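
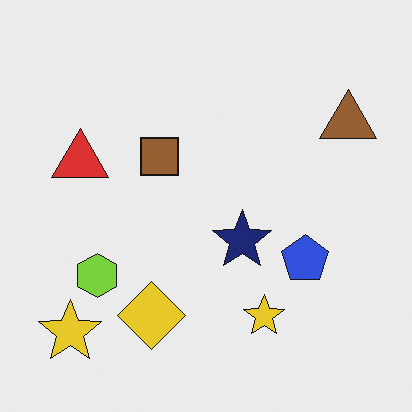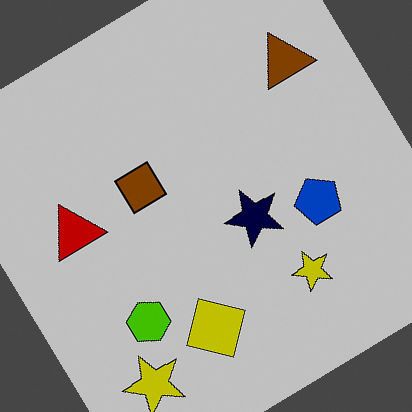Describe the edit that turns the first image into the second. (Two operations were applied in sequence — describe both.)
Aggressively posterized, then rotated counter-clockwise by a large amount — several tens of degrees.

Each flat color has snapped to a coarser quantized level — most visibly, the near-white background has dropped to a flat grey. Every shape is tilted by the same angle and the image corners show triangular fill wedges — a whole-image rotation by a non-right angle.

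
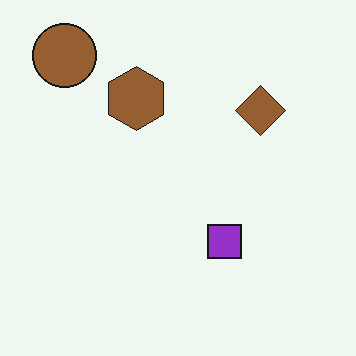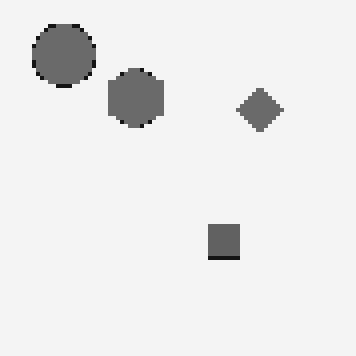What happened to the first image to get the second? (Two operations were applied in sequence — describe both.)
The second image is the first converted to grayscale, then mildly pixelated.

All color is removed — every shape is now a shade of grey. Shapes are reduced to large square blocks; fine edges and outlines are lost — a downscale-then-upscale (mosaic) effect.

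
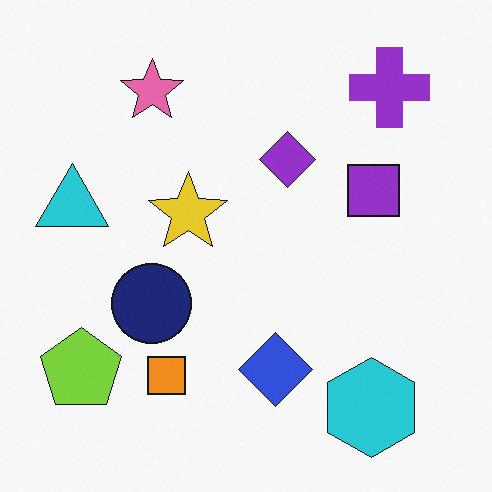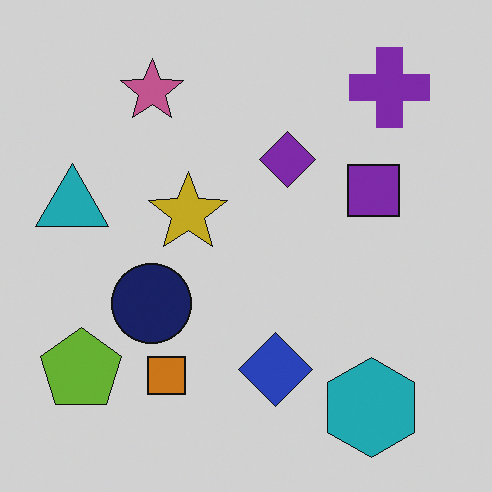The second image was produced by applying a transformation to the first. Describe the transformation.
The transformation is: slightly darkened.

Every pixel — background and shapes alike — is uniformly darkened.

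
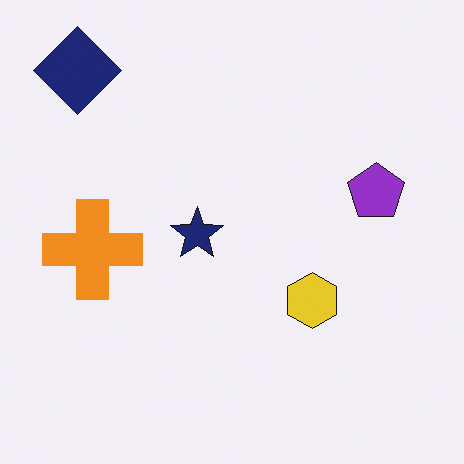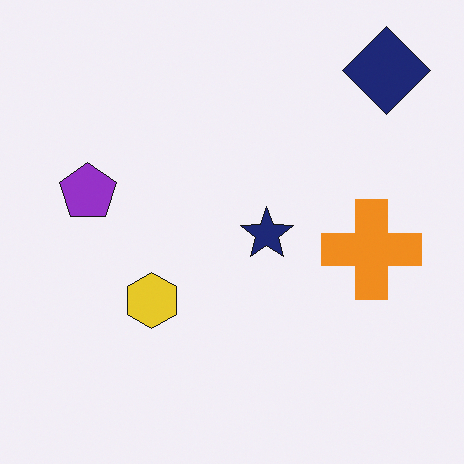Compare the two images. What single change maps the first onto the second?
Flipped horizontally (left ↔ right).

The navy diamond is in the top-left of the first image and the top-right of the second — shapes on opposite sides of the vertical midline have swapped in a mirror flip.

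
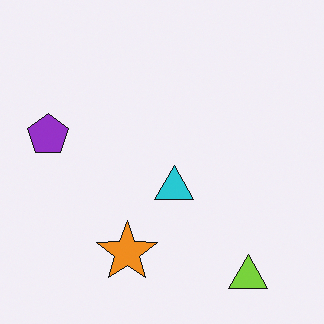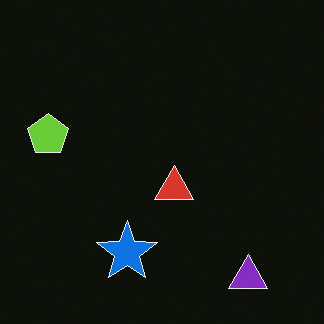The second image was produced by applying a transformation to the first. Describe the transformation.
The transformation is: color-inverted (negative).

The light background has become dark and every shape's color is its complement — a photographic negative.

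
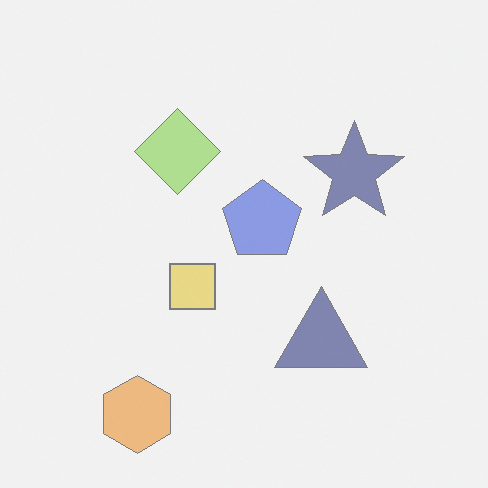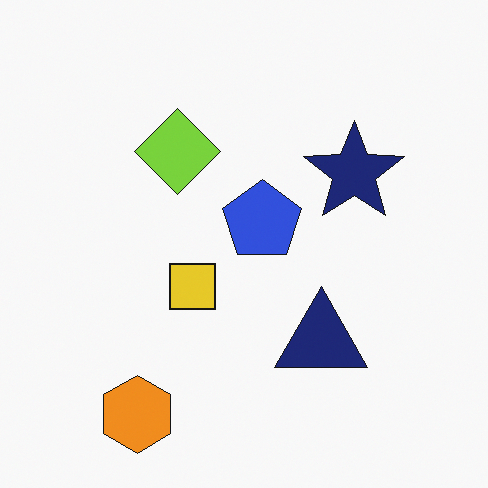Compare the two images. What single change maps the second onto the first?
The transformation is: given much lower contrast.

Tones are pushed toward mid-grey across the whole image — a global contrast change.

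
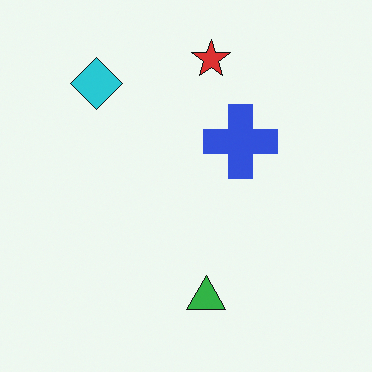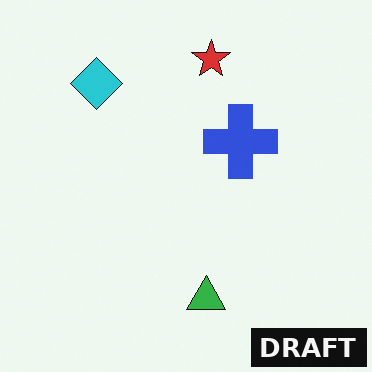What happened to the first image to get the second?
Watermarked with the text "DRAFT" in the lower-right corner.

A dark label reading "DRAFT" appears in the lower-right corner.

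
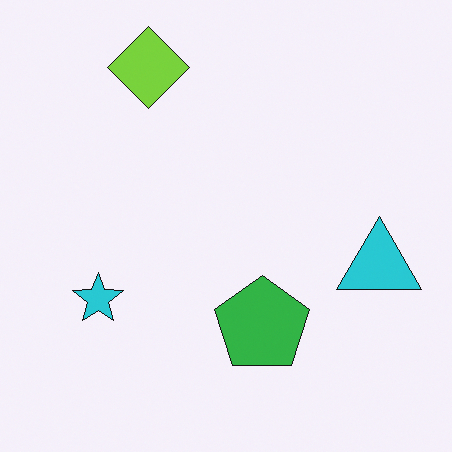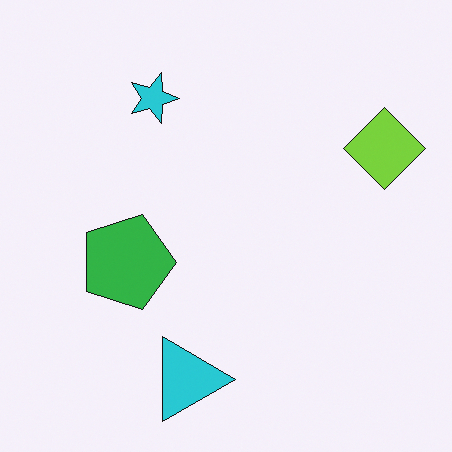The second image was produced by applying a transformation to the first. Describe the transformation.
Rotated 90° clockwise.

The lime diamond sits in the top-left of the first image and the top-right of the second — consistent with a whole-image 90° clockwise rotation.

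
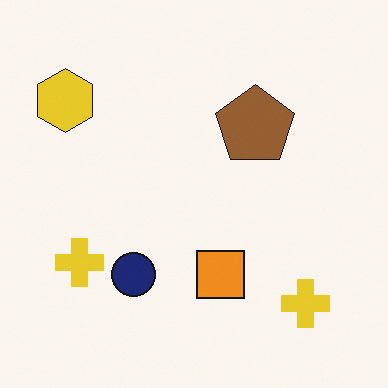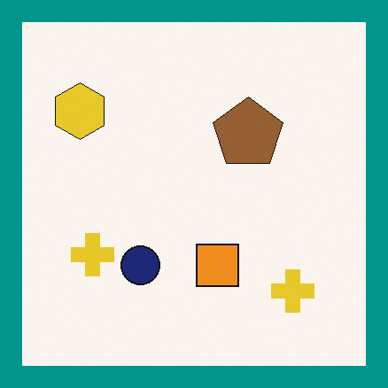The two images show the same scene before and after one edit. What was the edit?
Framed with a teal border.

A solid teal frame runs around the edge of the second image, with the content slightly shrunk inside it.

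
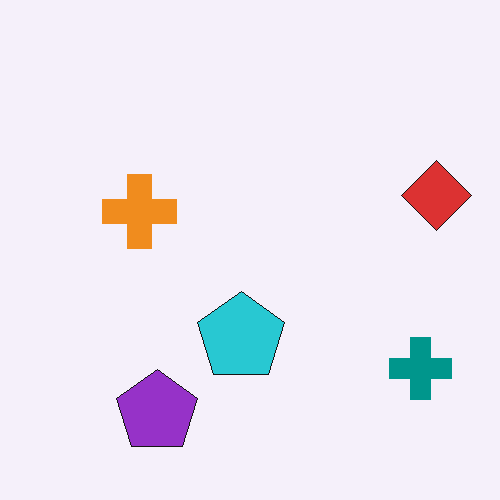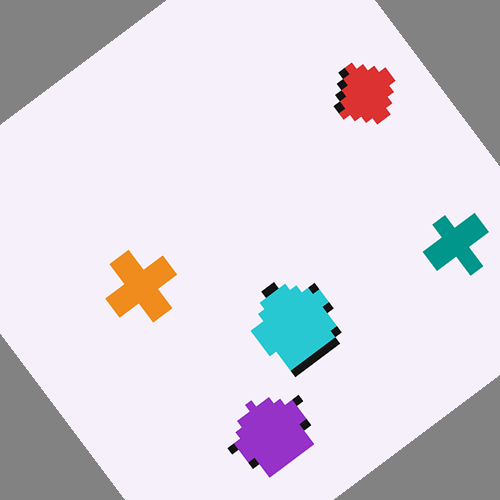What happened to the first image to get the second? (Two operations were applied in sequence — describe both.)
It was pixelated into visible square blocks, then rotated counter-clockwise by a large amount — several tens of degrees.

Shapes are reduced to large square blocks; fine edges and outlines are lost — a downscale-then-upscale (mosaic) effect. Every shape is tilted by the same angle and the image corners show triangular fill wedges — a whole-image rotation by a non-right angle.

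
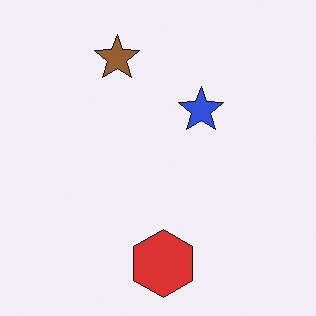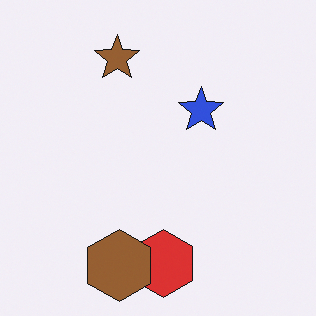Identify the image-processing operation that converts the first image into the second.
The second image is the first overlaid with an additional brown hexagon.

A brown hexagon appears in the second image that is absent from the first.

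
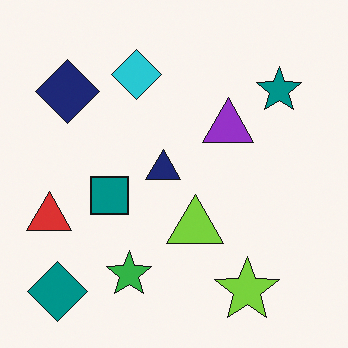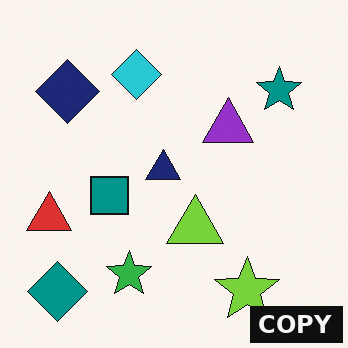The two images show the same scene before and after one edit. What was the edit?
Watermarked with the text "COPY" in the lower-right corner.

A dark label reading "COPY" appears in the lower-right corner.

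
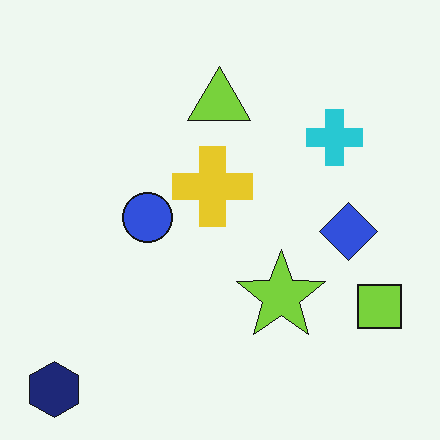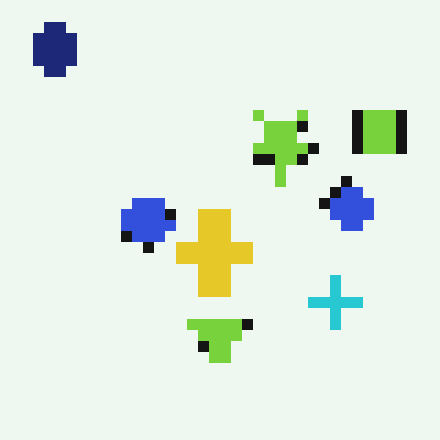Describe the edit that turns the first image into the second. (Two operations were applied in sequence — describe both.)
This is the original image coarsely pixelated, then flipped vertically (top ↔ bottom).

Shapes are reduced to large square blocks; fine edges and outlines are lost — a downscale-then-upscale (mosaic) effect. The navy hexagon is in the bottom-left of the first image and the top-left of the second — shapes on opposite sides of the horizontal midline have swapped in a mirror flip.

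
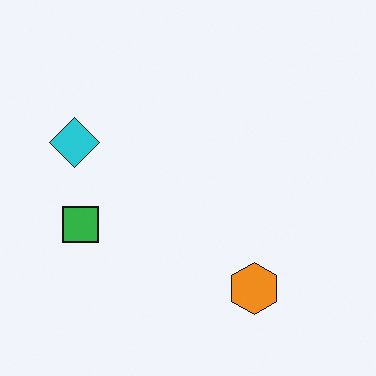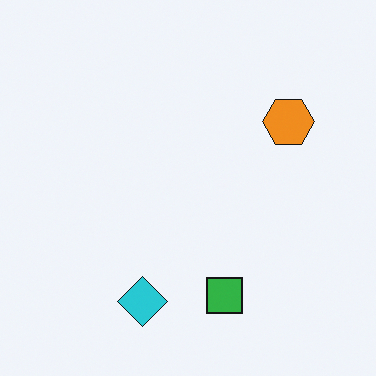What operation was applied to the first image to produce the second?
The image was rotated 90° counter-clockwise.

The cyan diamond sits in the left of the first image and the bottom of the second — consistent with a whole-image 90° counter-clockwise rotation.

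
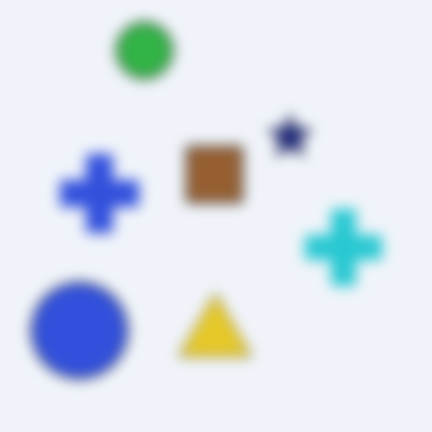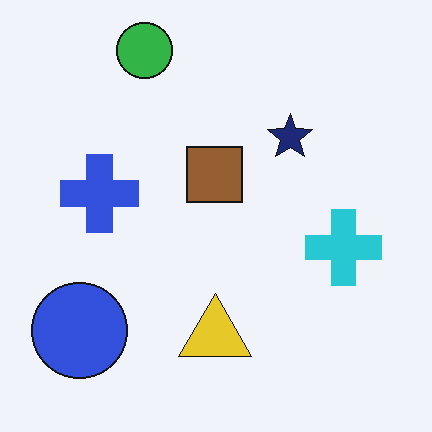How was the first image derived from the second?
The transformation is: heavily blurred.

Shape edges and outlines are uniformly softened across the whole image.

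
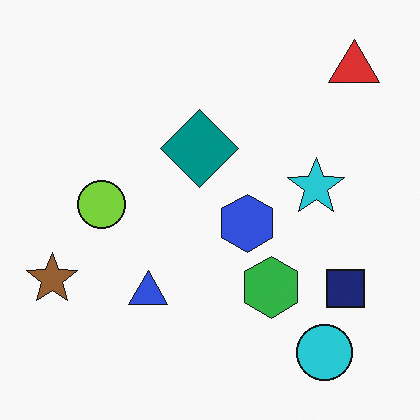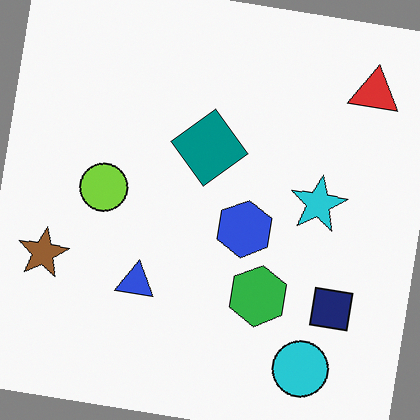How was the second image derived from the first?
It was rotated clockwise by a slight angle.

Every shape is tilted by the same angle and the image corners show triangular fill wedges — a whole-image rotation by a non-right angle.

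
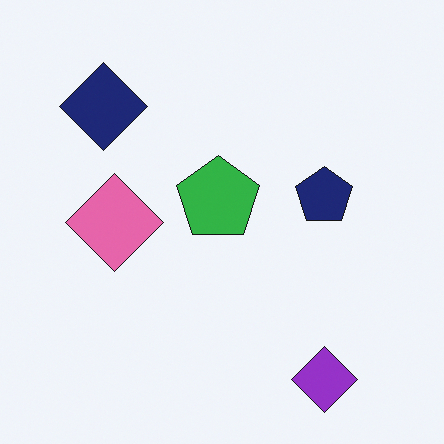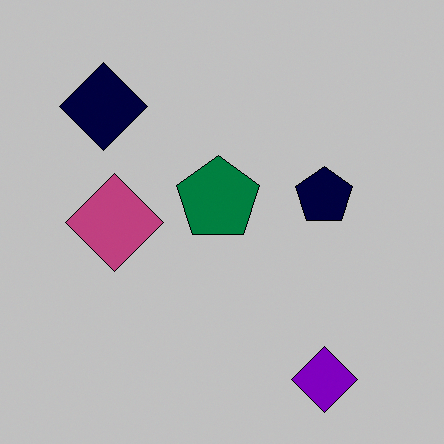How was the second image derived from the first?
The second image is the first aggressively posterized.

Each flat color has snapped to a coarser quantized level — most visibly, the near-white background has dropped to a flat grey.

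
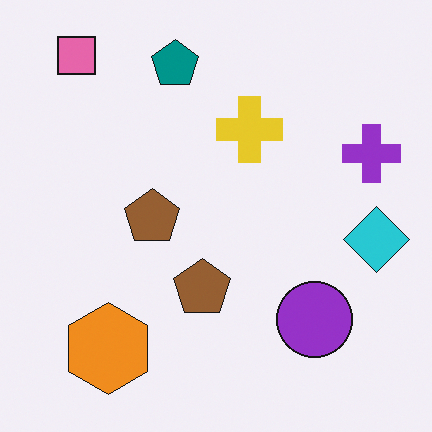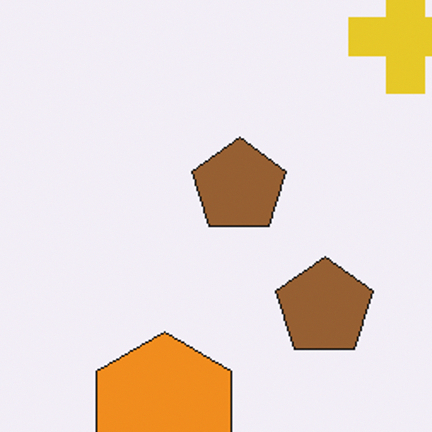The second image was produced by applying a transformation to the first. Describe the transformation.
It was cropped to a noticeably smaller region and rescaled.

The visible shapes are larger and the field of view is narrower; shapes near the original edges may be partly or wholly outside the frame — a crop-and-rescale.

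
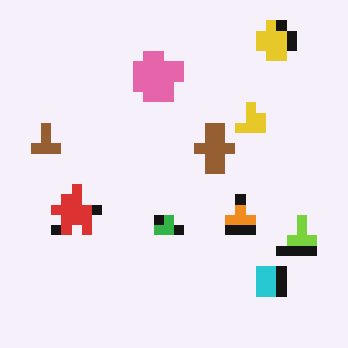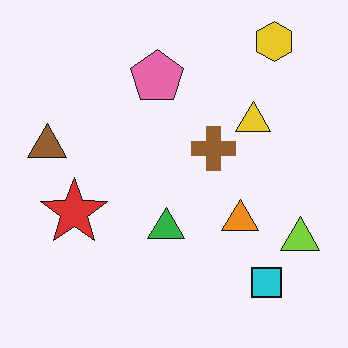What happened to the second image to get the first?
The first image is the second coarsely pixelated.

Shapes are reduced to large square blocks; fine edges and outlines are lost — a downscale-then-upscale (mosaic) effect.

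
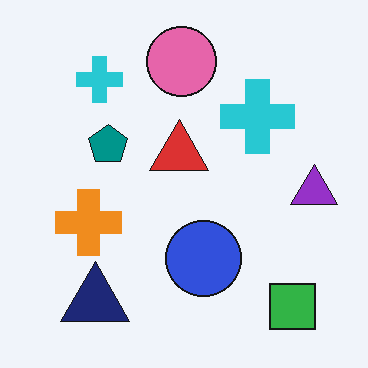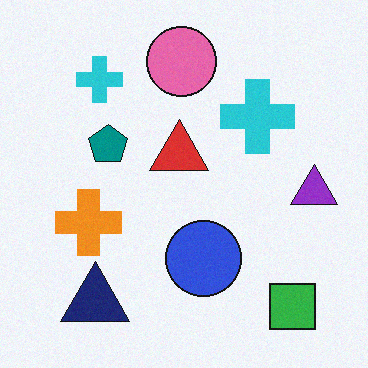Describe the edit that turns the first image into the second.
The second image is the first degraded with a light layer of grain.

Random speckle covers the whole image, including the flat background.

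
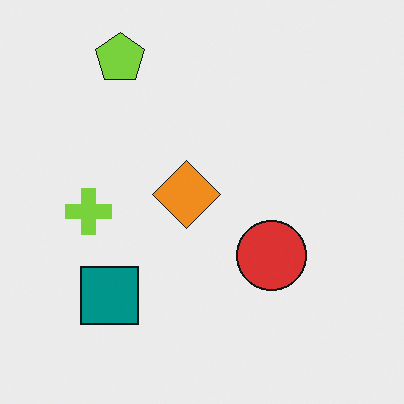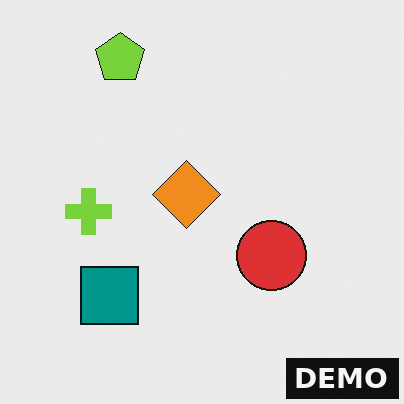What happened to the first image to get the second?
Watermarked with the text "DEMO" in the lower-right corner.

A dark label reading "DEMO" appears in the lower-right corner.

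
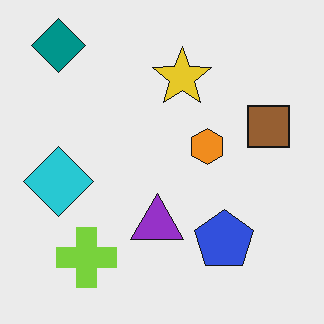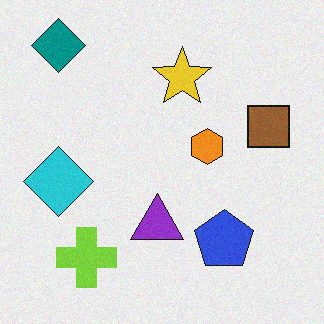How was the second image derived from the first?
It was degraded with light additive noise.

Random speckle covers the whole image, including the flat background.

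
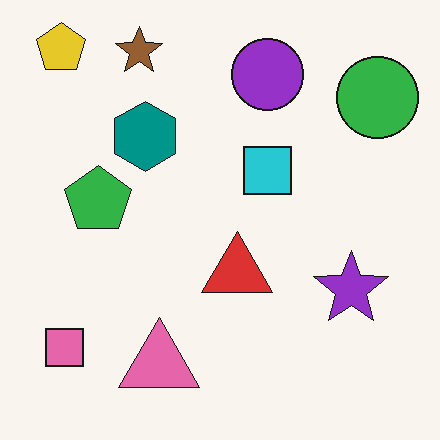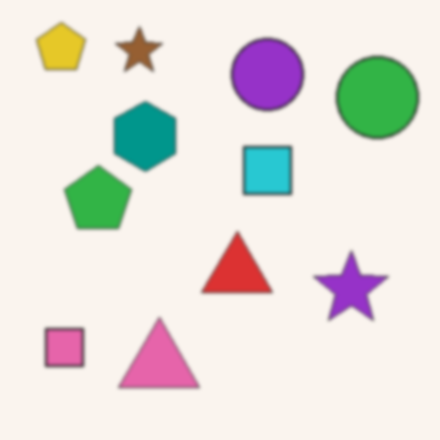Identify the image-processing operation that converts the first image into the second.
This is the original image lightly blurred.

Shape edges and outlines are uniformly softened across the whole image.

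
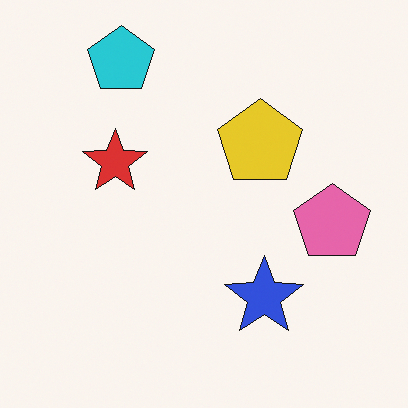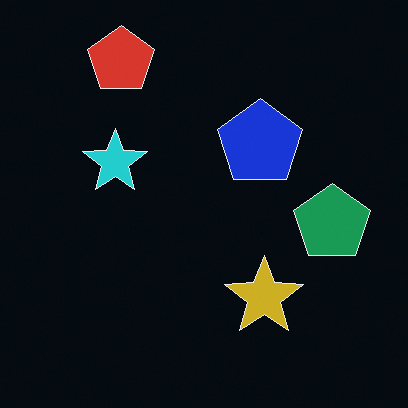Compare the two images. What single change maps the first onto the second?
The second image is the first color-inverted (negative).

The light background has become dark and every shape's color is its complement — a photographic negative.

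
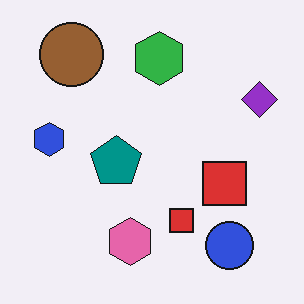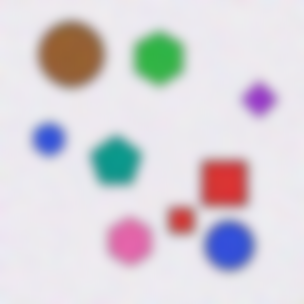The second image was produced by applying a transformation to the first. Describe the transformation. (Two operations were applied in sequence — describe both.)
The transformation is: degraded with moderate additive noise, then strongly gaussian-blurred.

Random speckle covers the whole image, including the flat background. Shape edges and outlines are uniformly softened across the whole image.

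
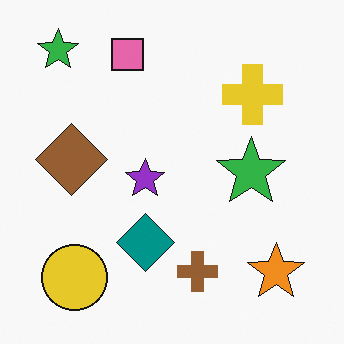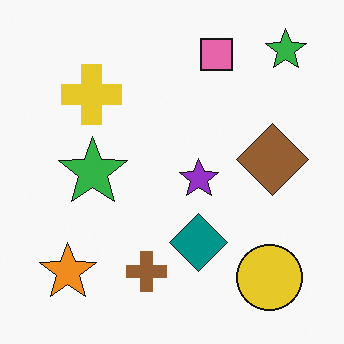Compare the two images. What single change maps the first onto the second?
The transformation is: flipped horizontally (left ↔ right).

The orange star is in the bottom-right of the first image and the bottom-left of the second — shapes on opposite sides of the vertical midline have swapped in a mirror flip.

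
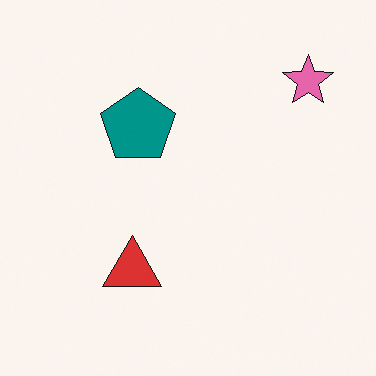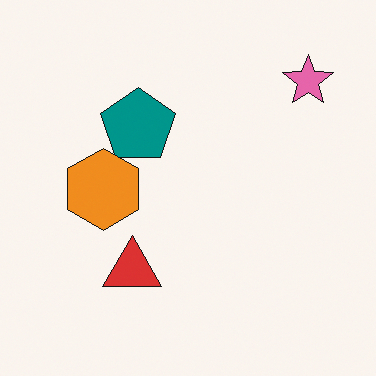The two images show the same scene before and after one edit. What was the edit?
The image was overlaid with an additional orange hexagon.

An orange hexagon appears in the second image that is absent from the first.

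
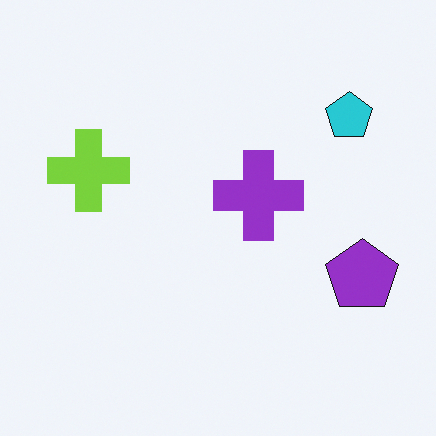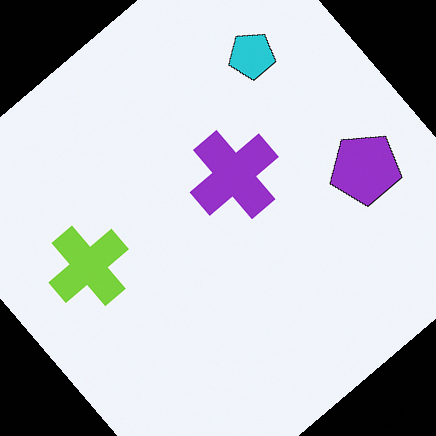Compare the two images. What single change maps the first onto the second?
The second image is the first rotated counter-clockwise by a large amount — several tens of degrees.

Every shape is tilted by the same angle and the image corners show triangular fill wedges — a whole-image rotation by a non-right angle.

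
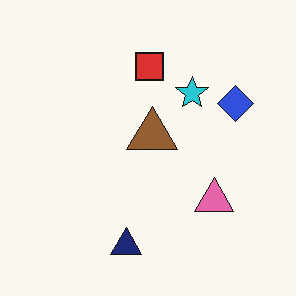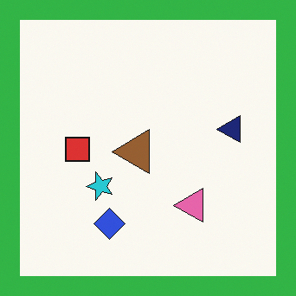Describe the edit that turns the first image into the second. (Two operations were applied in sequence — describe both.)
This is the original image transposed (reflected across the top-left ↔ bottom-right diagonal), then framed with a green border.

Shapes have swapped their row and column positions — what was in the top-right is now in the bottom-left — a diagonal reflection. A solid green frame runs around the edge of the second image, with the content slightly shrunk inside it.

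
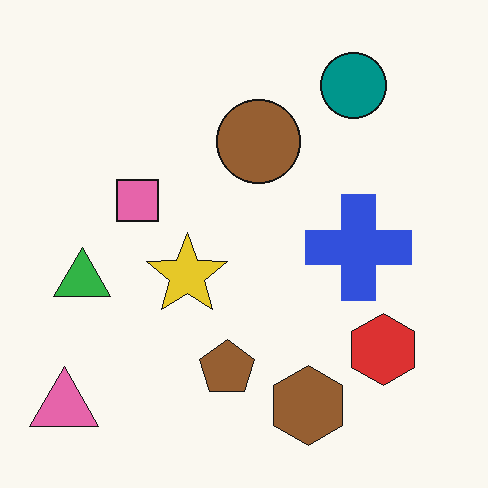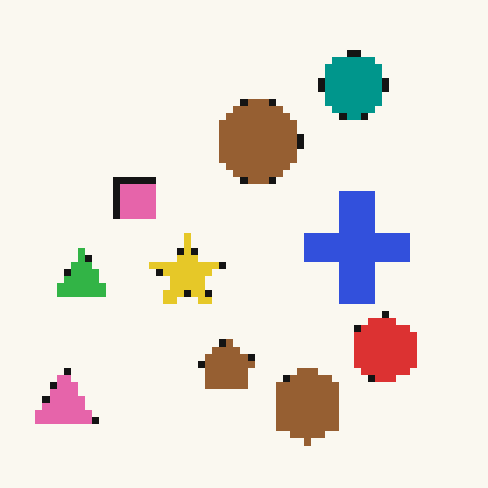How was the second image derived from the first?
This is the original image moderately pixelated.

Shapes are reduced to large square blocks; fine edges and outlines are lost — a downscale-then-upscale (mosaic) effect.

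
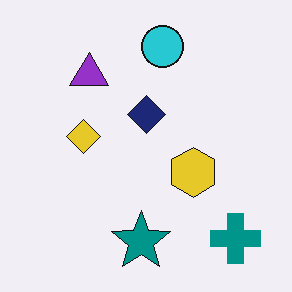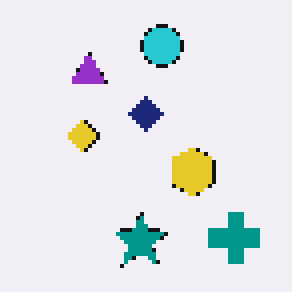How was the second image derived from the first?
Mildly pixelated.

Shapes are reduced to large square blocks; fine edges and outlines are lost — a downscale-then-upscale (mosaic) effect.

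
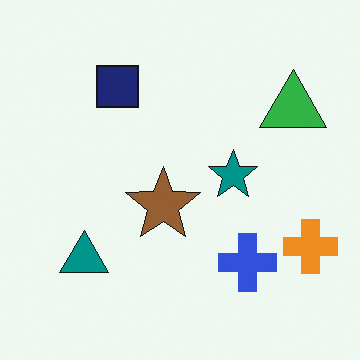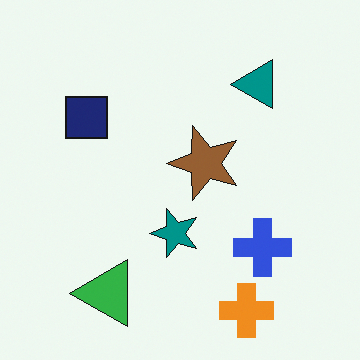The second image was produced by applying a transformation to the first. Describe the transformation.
Transposed (reflected across the top-left ↔ bottom-right diagonal).

Shapes have swapped their row and column positions — what was in the top-right is now in the bottom-left — a diagonal reflection.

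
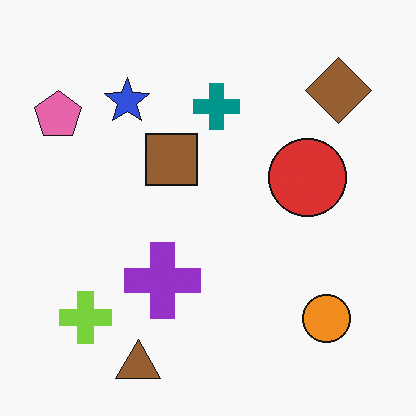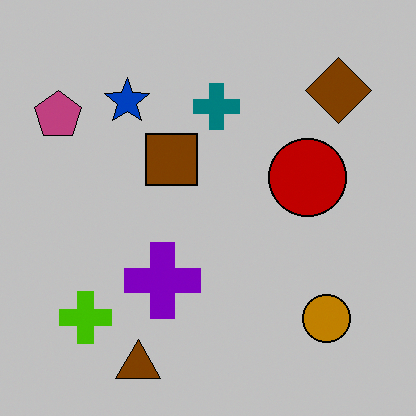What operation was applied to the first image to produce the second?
It was aggressively posterized.

Each flat color has snapped to a coarser quantized level — most visibly, the near-white background has dropped to a flat grey.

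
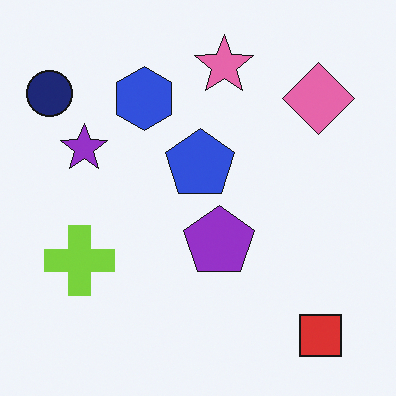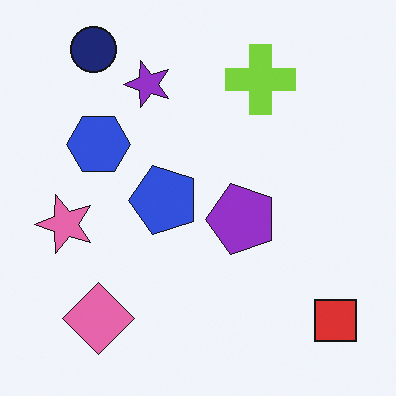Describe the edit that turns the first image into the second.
It was transposed (reflected across the top-left ↔ bottom-right diagonal).

Shapes have swapped their row and column positions — what was in the top-right is now in the bottom-left — a diagonal reflection.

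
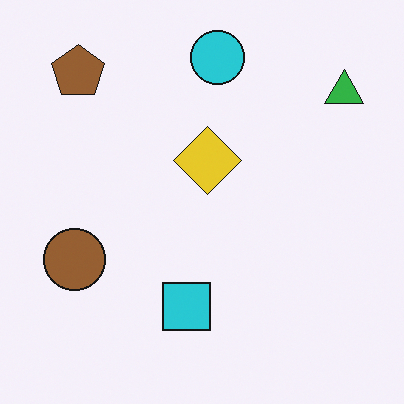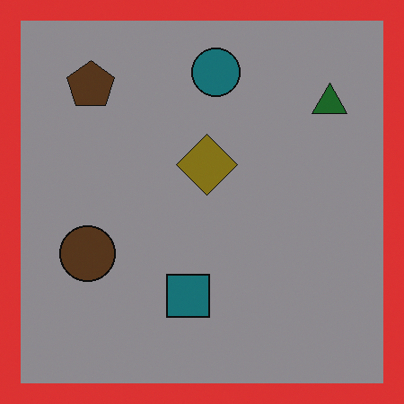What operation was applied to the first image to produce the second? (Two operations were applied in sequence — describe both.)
The image was substantially darkened, then framed with a red border.

Every pixel — background and shapes alike — is uniformly darkened. A solid red frame runs around the edge of the second image, with the content slightly shrunk inside it.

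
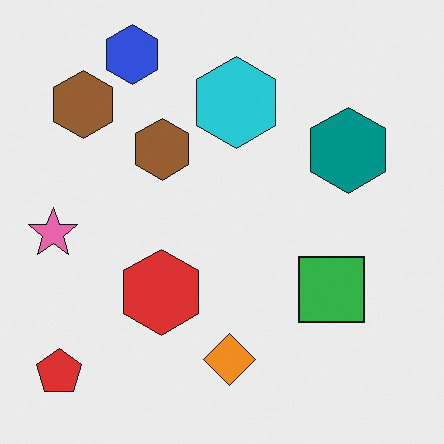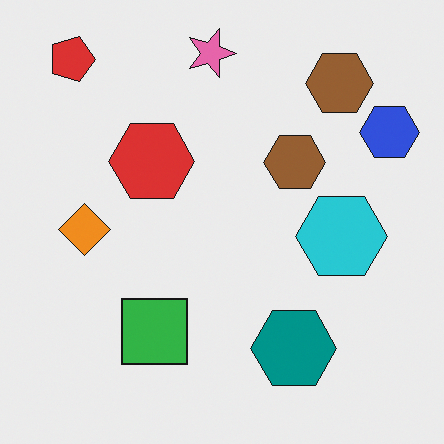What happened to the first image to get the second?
The transformation is: rotated 90° clockwise.

The red pentagon sits in the bottom-left of the first image and the top-left of the second — consistent with a whole-image 90° clockwise rotation.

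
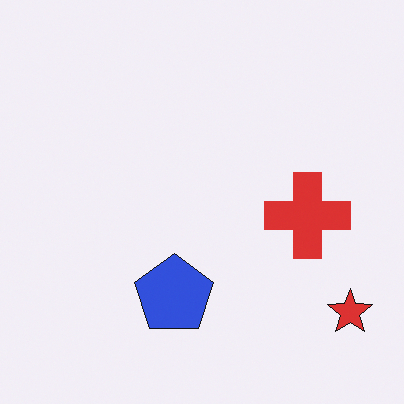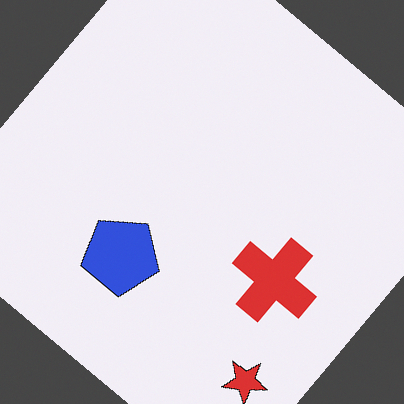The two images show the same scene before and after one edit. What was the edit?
Rotated clockwise by a large amount — several tens of degrees.

Every shape is tilted by the same angle and the image corners show triangular fill wedges — a whole-image rotation by a non-right angle.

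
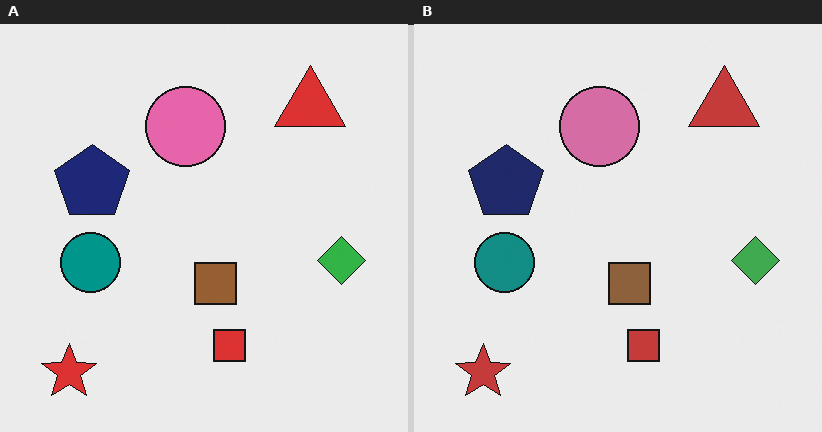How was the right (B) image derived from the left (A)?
It was slightly desaturated.

All colors are more muted and greyish — a global saturation change.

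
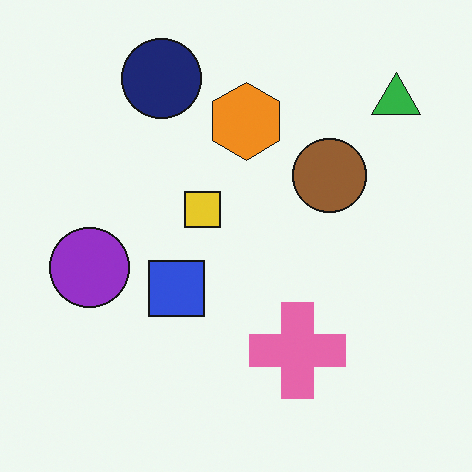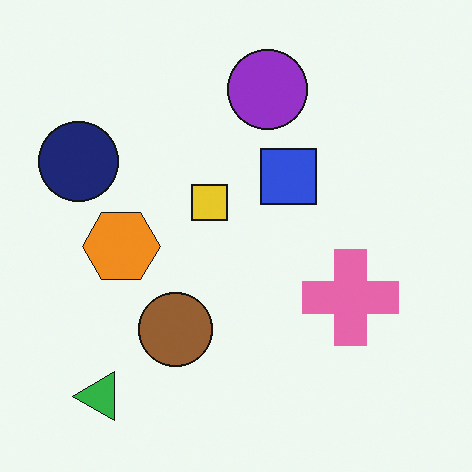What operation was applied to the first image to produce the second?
Transposed (reflected across the top-left ↔ bottom-right diagonal).

Shapes have swapped their row and column positions — what was in the top-right is now in the bottom-left — a diagonal reflection.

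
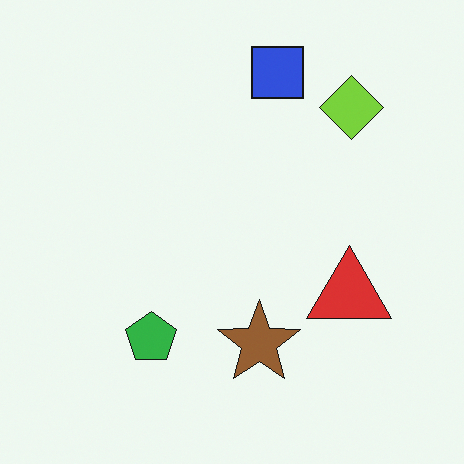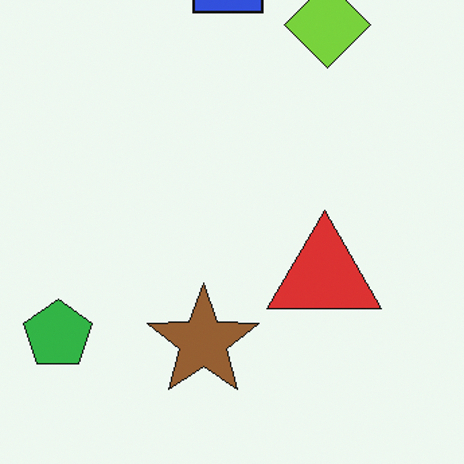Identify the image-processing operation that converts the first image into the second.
The image was cropped slightly and scaled back up.

The visible shapes are larger and the field of view is narrower; shapes near the original edges may be partly or wholly outside the frame — a crop-and-rescale.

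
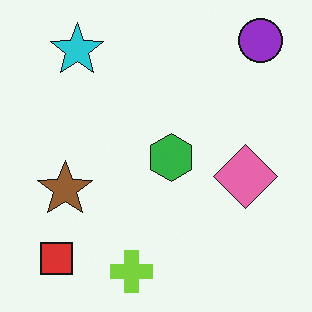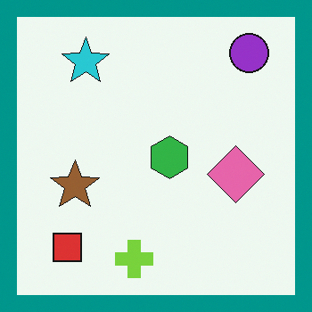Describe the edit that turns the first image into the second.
The transformation is: framed with a teal border.

A solid teal frame runs around the edge of the second image, with the content slightly shrunk inside it.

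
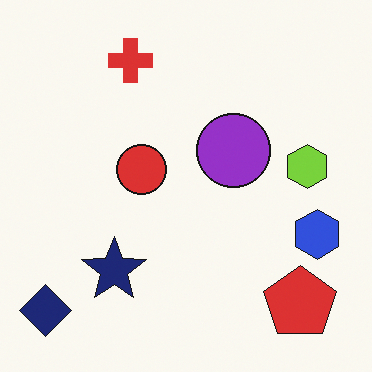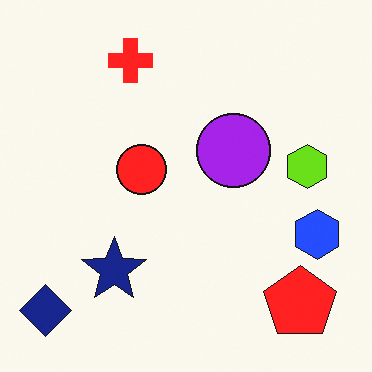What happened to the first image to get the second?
This is the original image slightly oversaturated.

All colors are more vivid — a global saturation change.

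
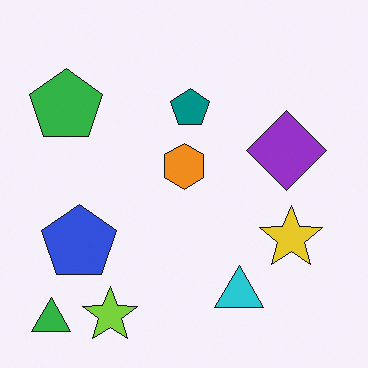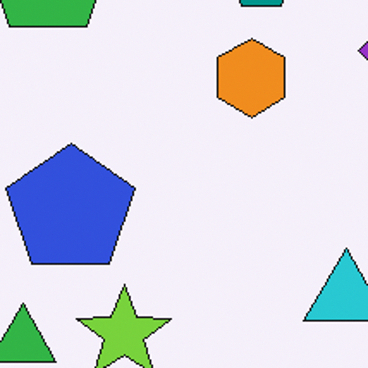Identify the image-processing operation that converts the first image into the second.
Cropped to a noticeably smaller region and rescaled.

The visible shapes are larger and the field of view is narrower; shapes near the original edges may be partly or wholly outside the frame — a crop-and-rescale.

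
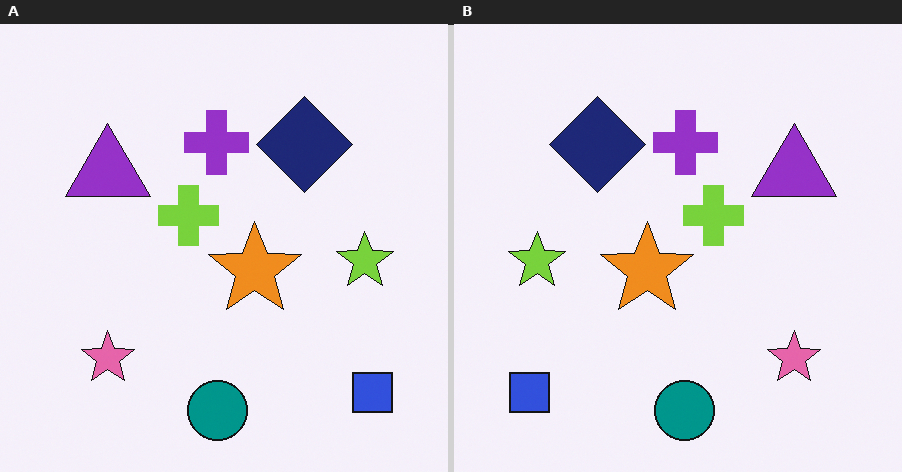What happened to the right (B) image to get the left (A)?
This is the original image flipped horizontally (left ↔ right).

The blue square is in the bottom-left of the right (B) image and the bottom-right of the left (A) — shapes on opposite sides of the vertical midline have swapped in a mirror flip.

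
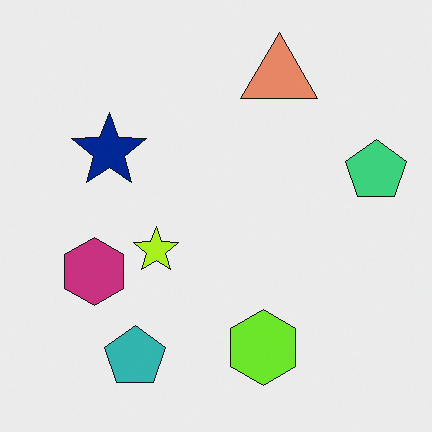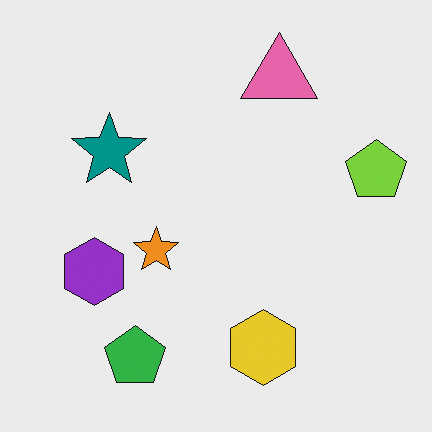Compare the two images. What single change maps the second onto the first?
The transformation is: hue-shifted by a small amount.

Every shape's color has rotated by the same amount around the hue wheel — a uniform hue shift.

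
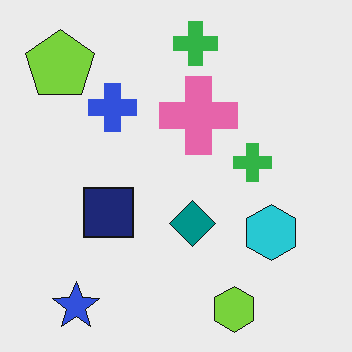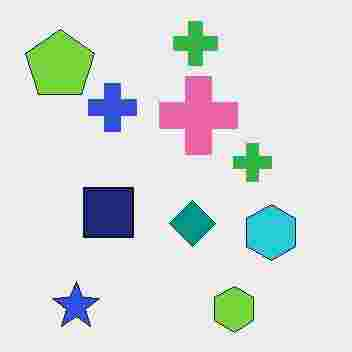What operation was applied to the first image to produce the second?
It was degraded with heavy JPEG compression.

Blocky 8×8 compression artifacts appear around shape edges and the flat background shows ringing — characteristic JPEG degradation.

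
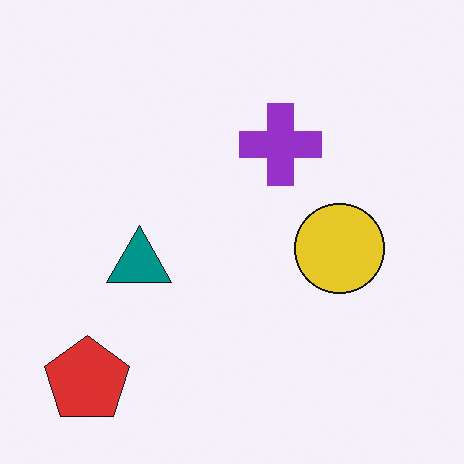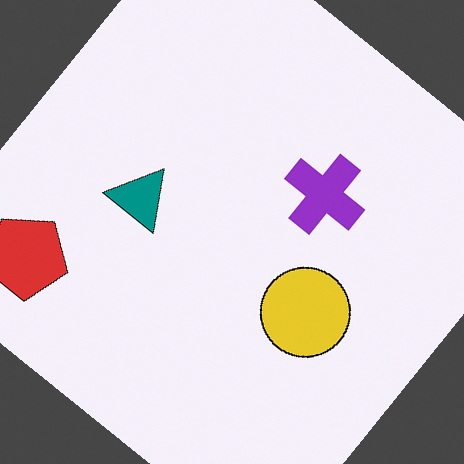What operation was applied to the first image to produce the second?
The transformation is: rotated clockwise by a large amount — several tens of degrees.

Every shape is tilted by the same angle and the image corners show triangular fill wedges — a whole-image rotation by a non-right angle.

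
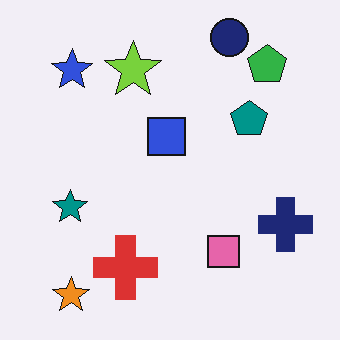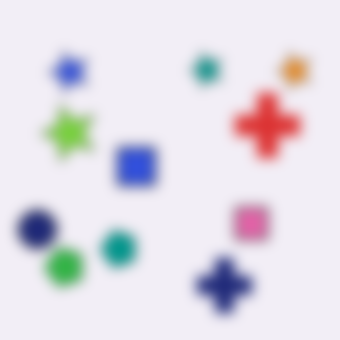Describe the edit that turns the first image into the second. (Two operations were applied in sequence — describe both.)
This is the original image transposed (reflected across the top-left ↔ bottom-right diagonal), then strongly gaussian-blurred.

Shapes have swapped their row and column positions — what was in the top-right is now in the bottom-left — a diagonal reflection. Shape edges and outlines are uniformly softened across the whole image.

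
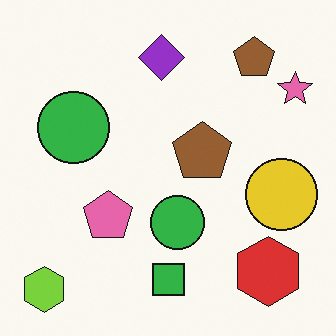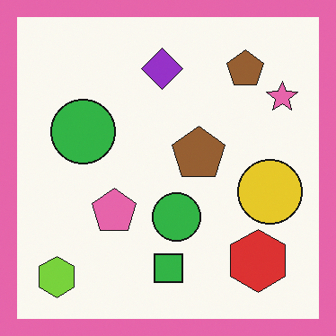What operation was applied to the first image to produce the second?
Framed with a pink border.

A solid pink frame runs around the edge of the second image, with the content slightly shrunk inside it.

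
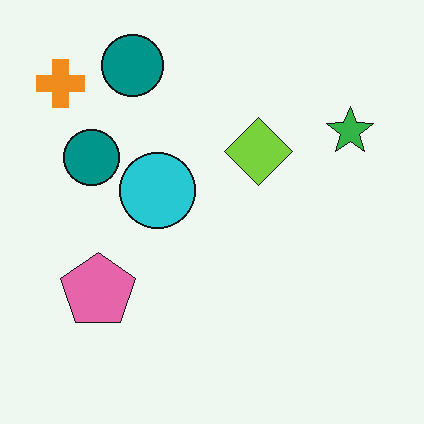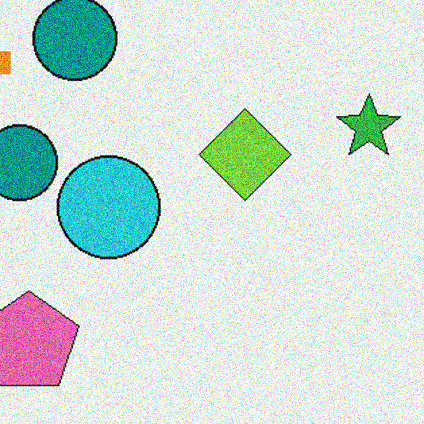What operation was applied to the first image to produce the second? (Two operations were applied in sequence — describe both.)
The second image is the first cropped slightly and scaled back up, then degraded with heavy additive noise.

The visible shapes are larger and the field of view is narrower; shapes near the original edges may be partly or wholly outside the frame — a crop-and-rescale. Random speckle covers the whole image, including the flat background.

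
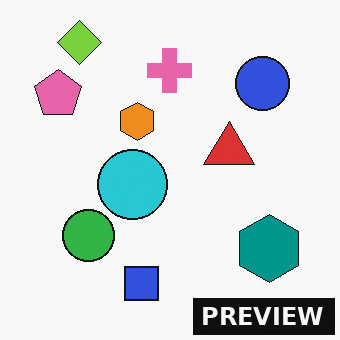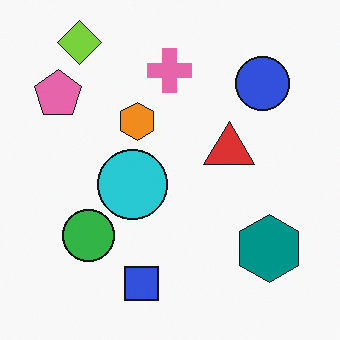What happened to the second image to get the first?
Watermarked with the text "PREVIEW" in the lower-right corner.

A dark label reading "PREVIEW" appears in the lower-right corner.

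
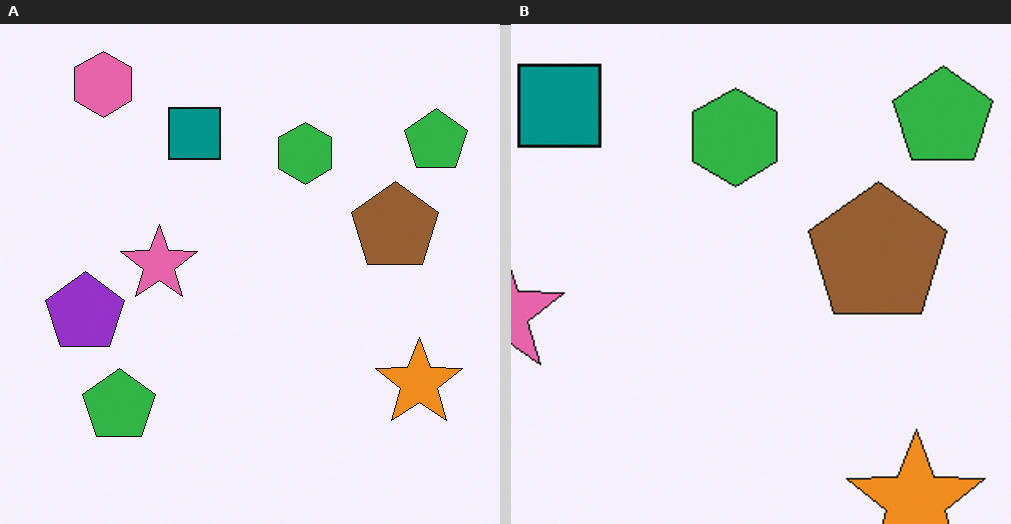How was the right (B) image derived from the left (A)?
The right (B) image is the left (A) cropped slightly and scaled back up.

The visible shapes are larger and the field of view is narrower; shapes near the original edges may be partly or wholly outside the frame — a crop-and-rescale.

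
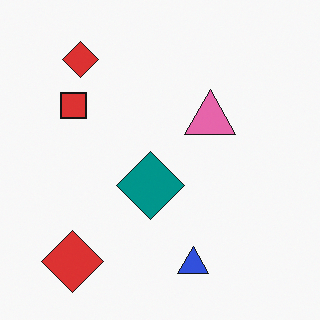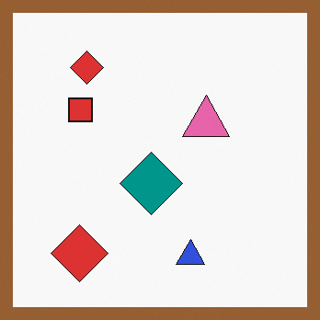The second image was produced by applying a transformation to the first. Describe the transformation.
The image was framed with a brown border.

A solid brown frame runs around the edge of the second image, with the content slightly shrunk inside it.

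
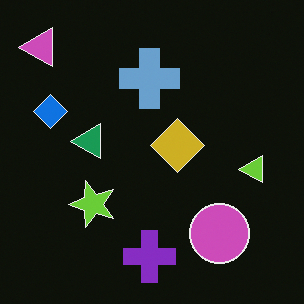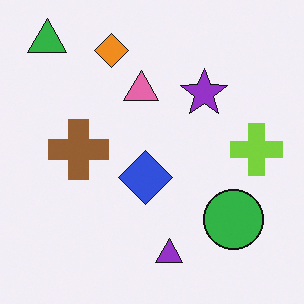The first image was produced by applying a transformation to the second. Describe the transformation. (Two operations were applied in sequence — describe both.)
The image was color-inverted (negative), then transposed (reflected across the top-left ↔ bottom-right diagonal).

The light background has become dark and every shape's color is its complement — a photographic negative. Shapes have swapped their row and column positions — what was in the top-right is now in the bottom-left — a diagonal reflection.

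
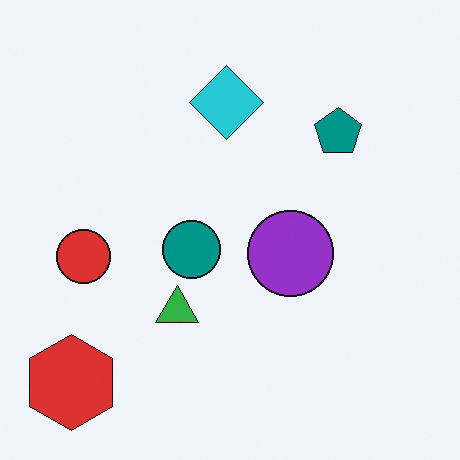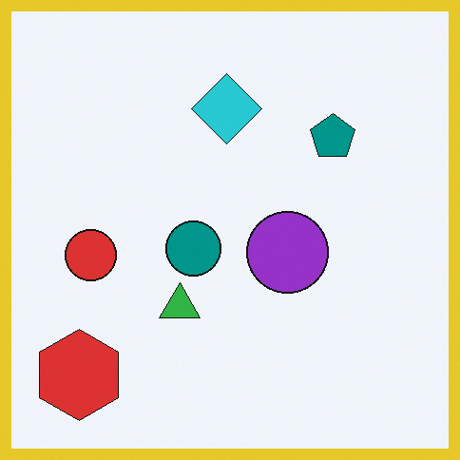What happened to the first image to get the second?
Framed with a yellow border.

A solid yellow frame runs around the edge of the second image, with the content slightly shrunk inside it.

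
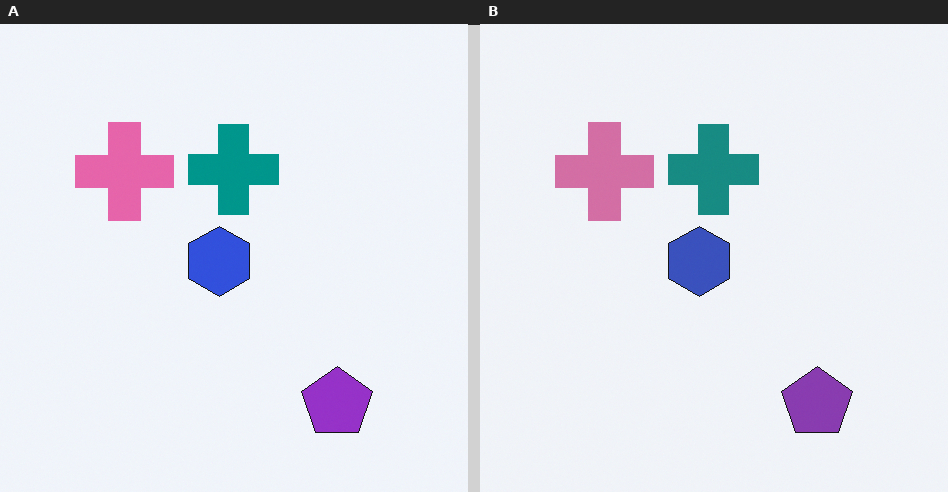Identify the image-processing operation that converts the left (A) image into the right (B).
Slightly desaturated.

All colors are more muted and greyish — a global saturation change.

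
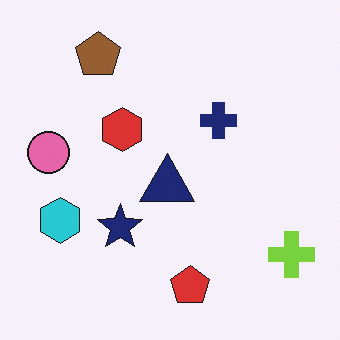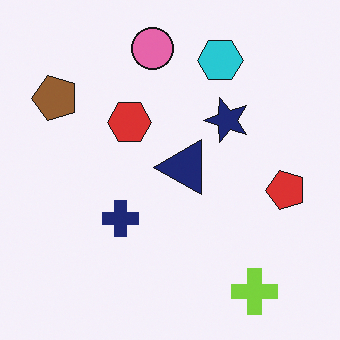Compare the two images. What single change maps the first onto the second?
The transformation is: transposed (reflected across the top-left ↔ bottom-right diagonal).

Shapes have swapped their row and column positions — what was in the top-right is now in the bottom-left — a diagonal reflection.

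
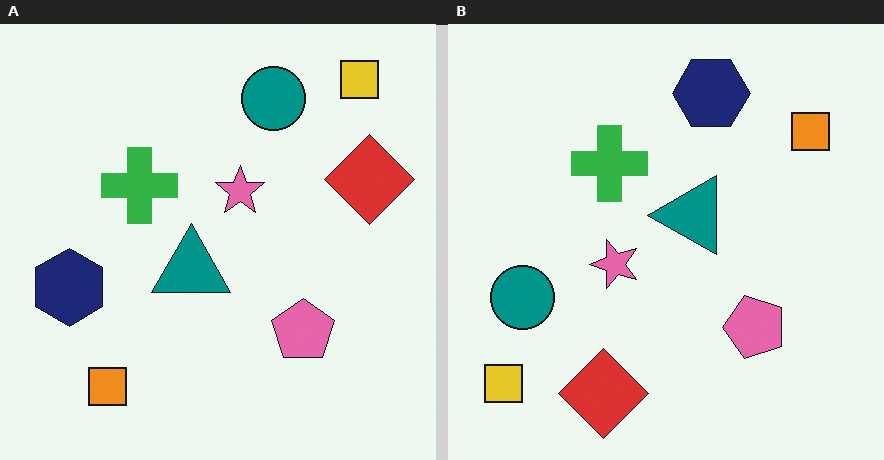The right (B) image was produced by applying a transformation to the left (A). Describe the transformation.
The image was transposed (reflected across the top-left ↔ bottom-right diagonal).

Shapes have swapped their row and column positions — what was in the top-right is now in the bottom-left — a diagonal reflection.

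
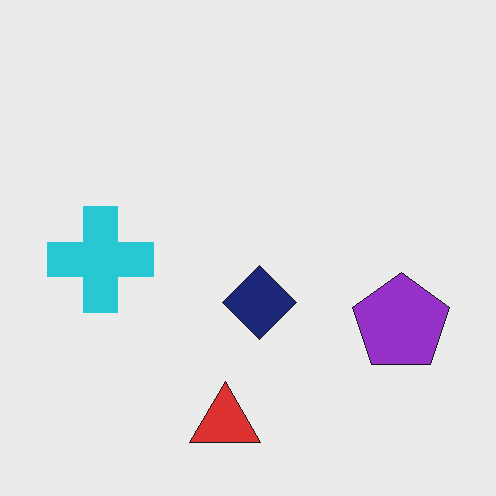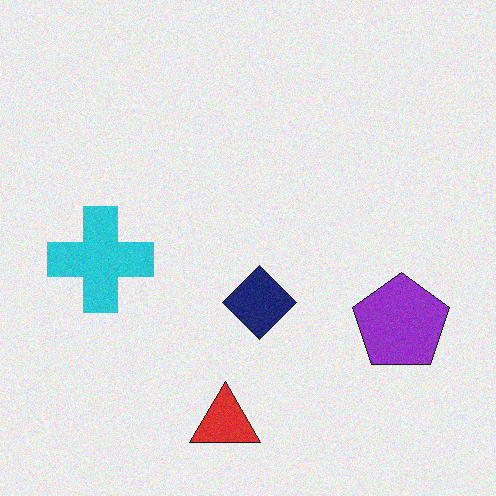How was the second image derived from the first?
Degraded with a light layer of grain.

Random speckle covers the whole image, including the flat background.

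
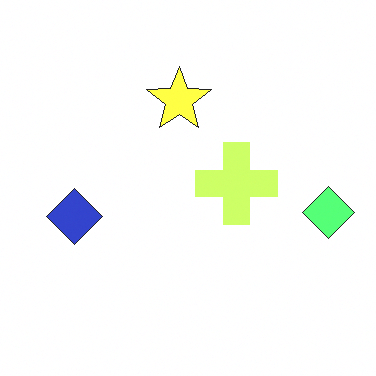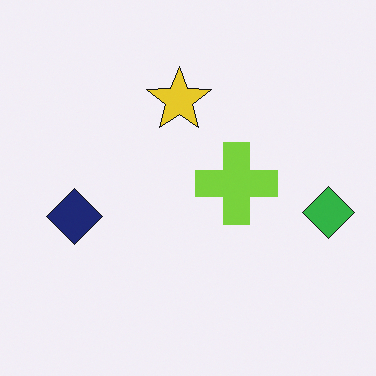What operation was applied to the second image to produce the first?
The image was noticeably brightened.

Every pixel — background and shapes alike — is uniformly brightened.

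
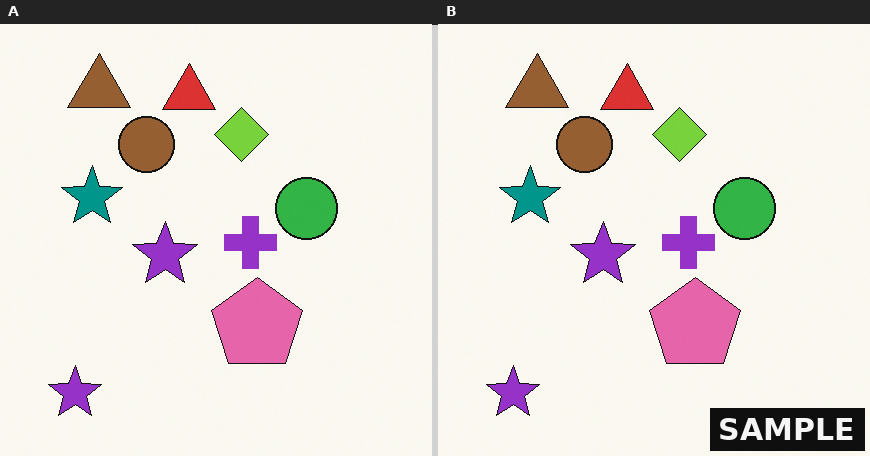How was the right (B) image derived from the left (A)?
Watermarked with the text "SAMPLE" in the lower-right corner.

A dark label reading "SAMPLE" appears in the lower-right corner.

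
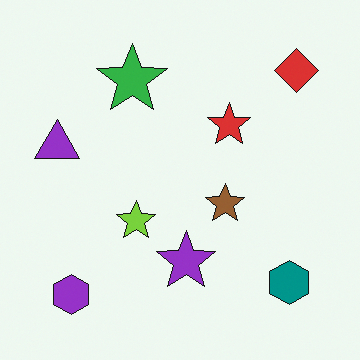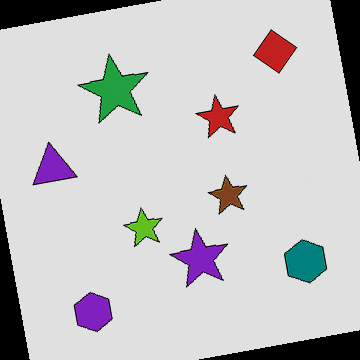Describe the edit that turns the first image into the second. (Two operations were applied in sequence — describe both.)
The transformation is: rotated counter-clockwise by a small amount, then posterized to a reduced palette.

Every shape is tilted by the same angle and the image corners show triangular fill wedges — a whole-image rotation by a non-right angle. Each flat color has snapped to a coarser quantized level — most visibly, the near-white background has dropped to a flat grey.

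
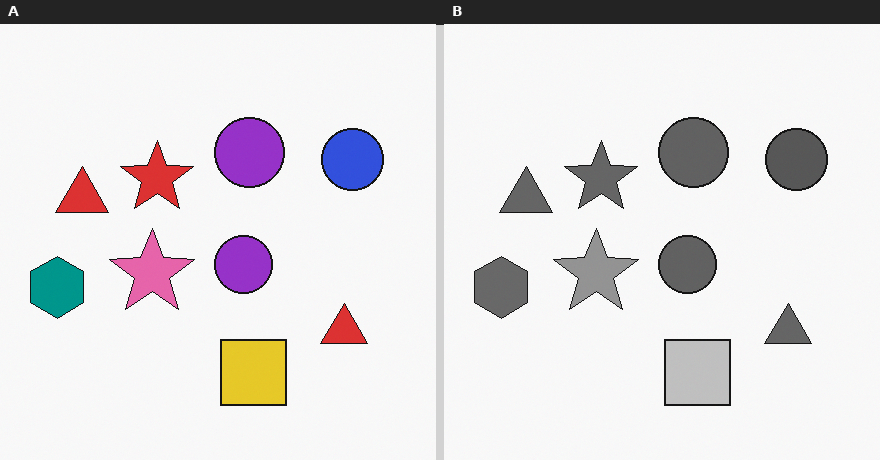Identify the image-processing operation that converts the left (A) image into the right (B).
Converted to grayscale.

All color is removed — every shape is now a shade of grey.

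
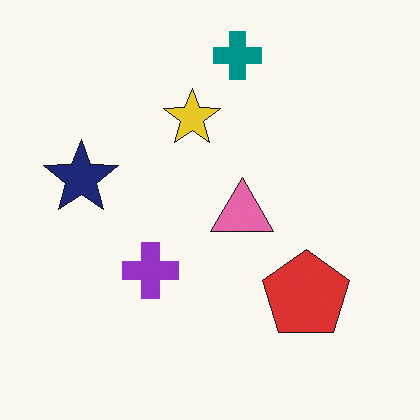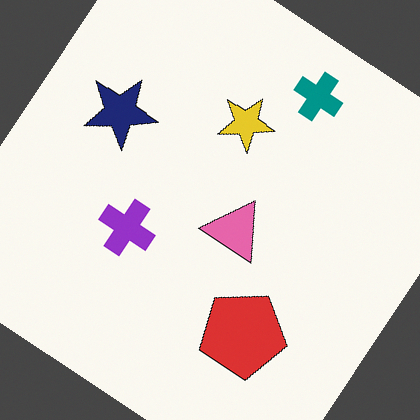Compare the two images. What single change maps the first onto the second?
The transformation is: rotated clockwise by a large amount — several tens of degrees.

Every shape is tilted by the same angle and the image corners show triangular fill wedges — a whole-image rotation by a non-right angle.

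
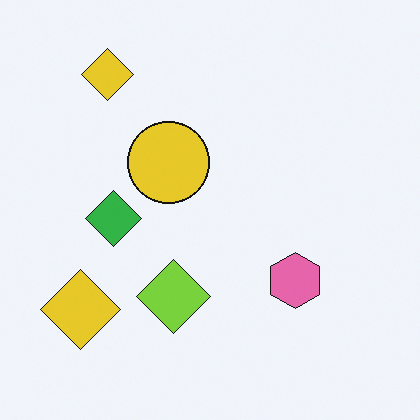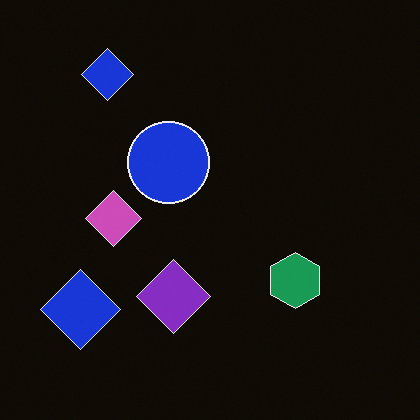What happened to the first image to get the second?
This is the original image color-inverted (negative).

The light background has become dark and every shape's color is its complement — a photographic negative.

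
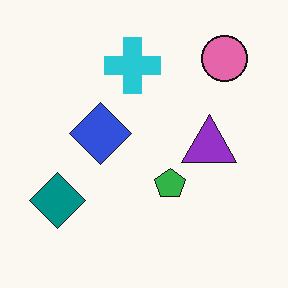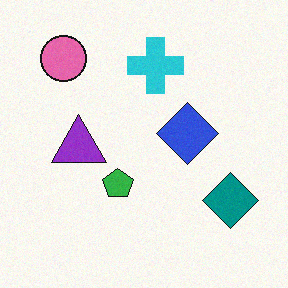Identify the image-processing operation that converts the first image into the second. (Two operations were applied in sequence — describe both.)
The image was flipped horizontally (left ↔ right), then degraded with a light layer of grain.

The teal diamond is in the bottom-left of the first image and the bottom-right of the second — shapes on opposite sides of the vertical midline have swapped in a mirror flip. Random speckle covers the whole image, including the flat background.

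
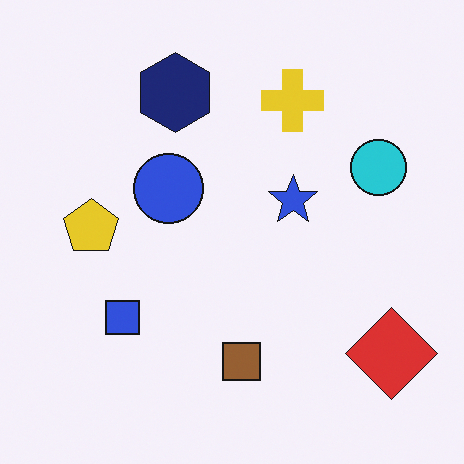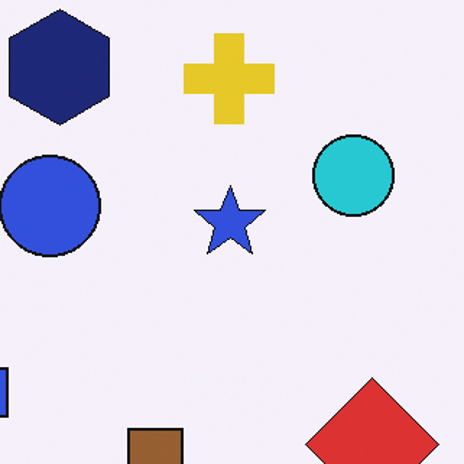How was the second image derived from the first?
Cropped slightly and scaled back up.

The visible shapes are larger and the field of view is narrower; shapes near the original edges may be partly or wholly outside the frame — a crop-and-rescale.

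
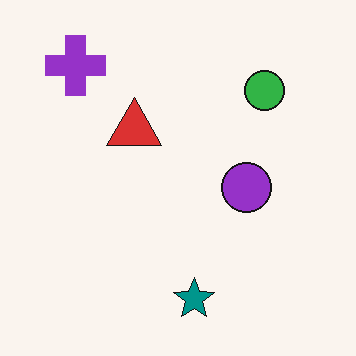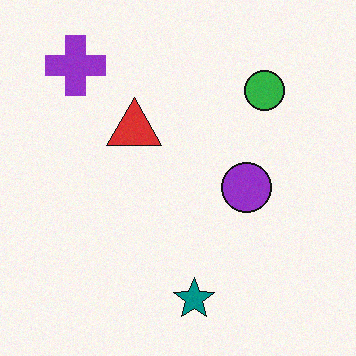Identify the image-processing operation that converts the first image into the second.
It was degraded with a light layer of grain.

Random speckle covers the whole image, including the flat background.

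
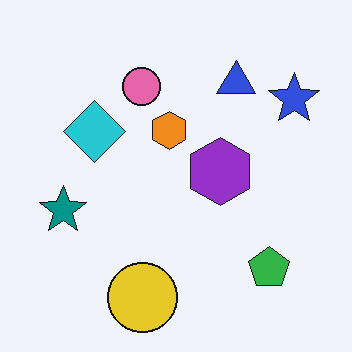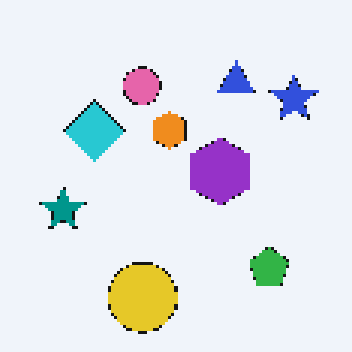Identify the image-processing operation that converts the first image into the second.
The image was lightly pixelated (a mild mosaic effect).

Shapes are reduced to large square blocks; fine edges and outlines are lost — a downscale-then-upscale (mosaic) effect.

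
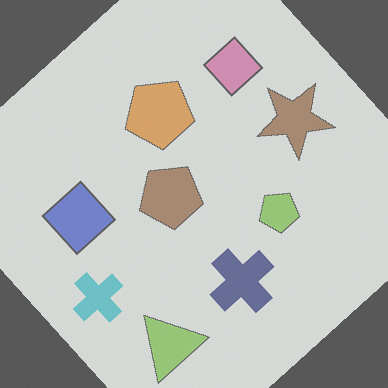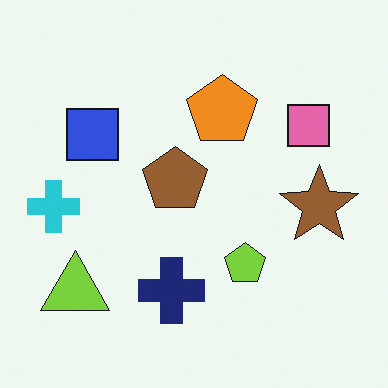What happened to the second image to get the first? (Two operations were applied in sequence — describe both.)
It was rotated counter-clockwise by a large amount — several tens of degrees, then washed out (contrast reduced).

Every shape is tilted by the same angle and the image corners show triangular fill wedges — a whole-image rotation by a non-right angle. Tones are pushed toward mid-grey across the whole image — a global contrast change.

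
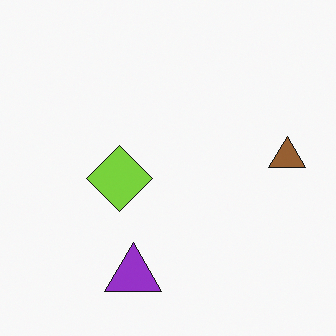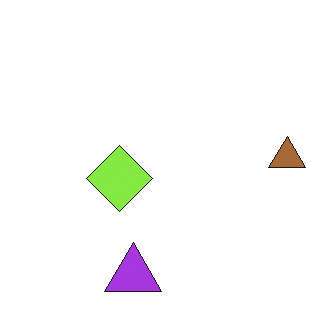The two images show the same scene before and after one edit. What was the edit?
The transformation is: slightly brightened.

Every pixel — background and shapes alike — is uniformly brightened.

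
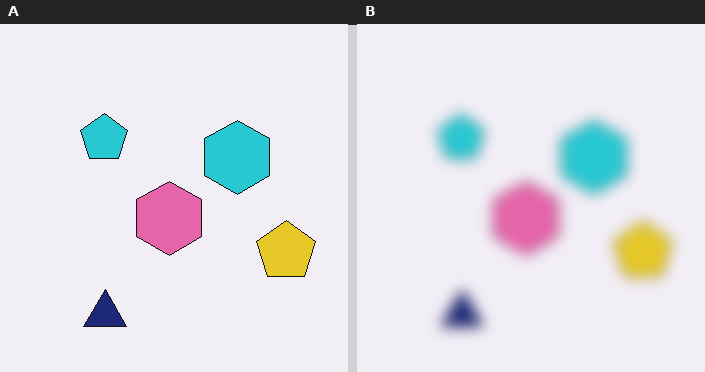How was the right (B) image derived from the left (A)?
It was heavily blurred.

Shape edges and outlines are uniformly softened across the whole image.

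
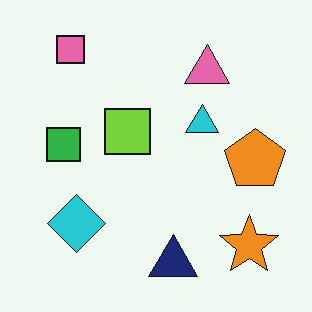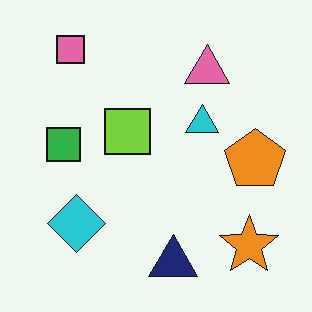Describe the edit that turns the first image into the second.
This is the original image given moderate JPEG compression.

Blocky 8×8 compression artifacts appear around shape edges and the flat background shows ringing — characteristic JPEG degradation.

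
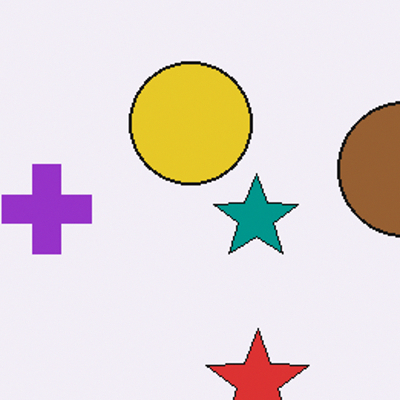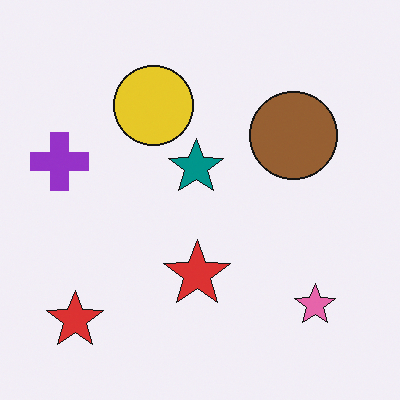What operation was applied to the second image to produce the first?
The transformation is: cropped to a modestly smaller region and rescaled.

The visible shapes are larger and the field of view is narrower; shapes near the original edges may be partly or wholly outside the frame — a crop-and-rescale.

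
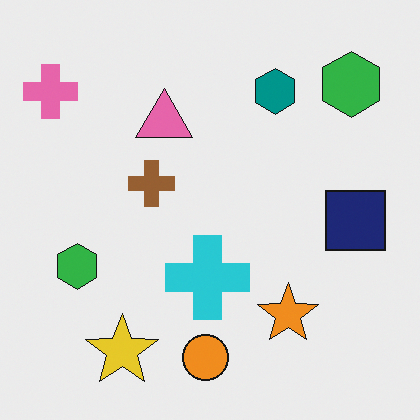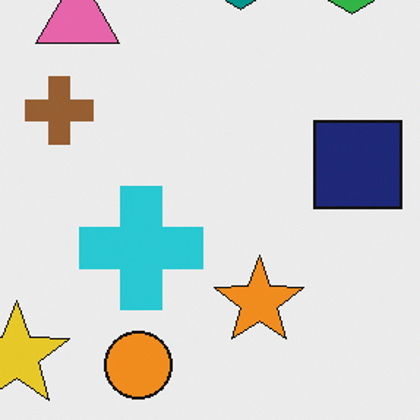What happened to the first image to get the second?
Cropped to a modestly smaller region and rescaled.

The visible shapes are larger and the field of view is narrower; shapes near the original edges may be partly or wholly outside the frame — a crop-and-rescale.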